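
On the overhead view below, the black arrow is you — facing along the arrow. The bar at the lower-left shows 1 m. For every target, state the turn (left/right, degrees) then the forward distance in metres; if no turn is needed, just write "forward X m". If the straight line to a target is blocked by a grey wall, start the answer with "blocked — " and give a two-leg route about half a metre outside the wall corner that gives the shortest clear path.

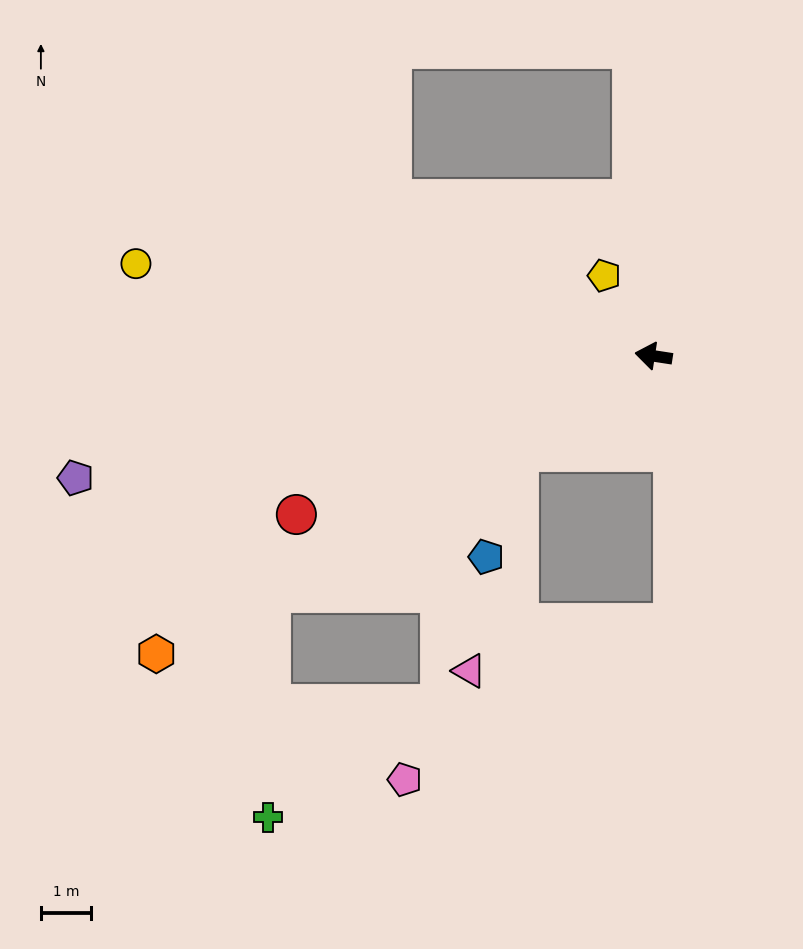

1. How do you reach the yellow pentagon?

turn right 50°, forward 1.9 m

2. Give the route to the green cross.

blocked — turn left 40°, forward 9.0 m, then turn left 58°, forward 4.5 m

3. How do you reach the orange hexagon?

turn left 40°, forward 11.6 m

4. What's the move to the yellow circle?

forward 10.5 m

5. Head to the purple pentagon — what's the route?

turn left 21°, forward 11.8 m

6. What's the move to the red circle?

turn left 33°, forward 7.8 m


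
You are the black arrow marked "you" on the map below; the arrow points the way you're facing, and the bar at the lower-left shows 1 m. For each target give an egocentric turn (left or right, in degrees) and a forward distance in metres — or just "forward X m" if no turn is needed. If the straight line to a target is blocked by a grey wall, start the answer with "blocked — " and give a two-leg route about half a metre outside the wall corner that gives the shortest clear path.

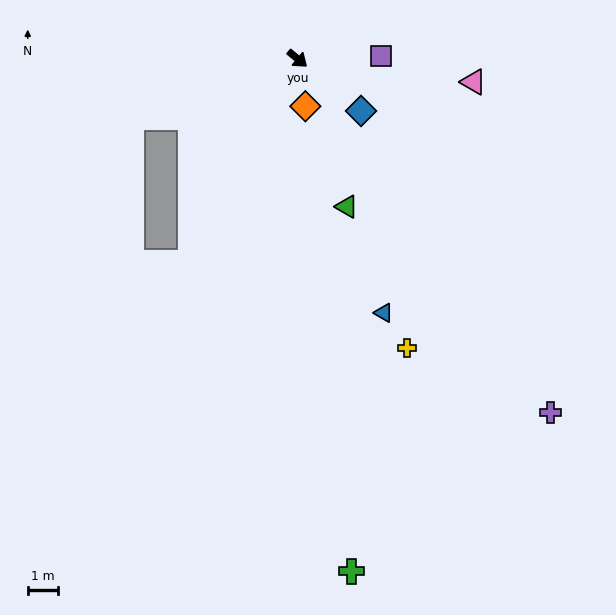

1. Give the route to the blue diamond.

forward 2.8 m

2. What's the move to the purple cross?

turn right 15°, forward 14.6 m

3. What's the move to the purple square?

turn left 42°, forward 2.8 m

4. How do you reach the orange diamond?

turn right 41°, forward 1.6 m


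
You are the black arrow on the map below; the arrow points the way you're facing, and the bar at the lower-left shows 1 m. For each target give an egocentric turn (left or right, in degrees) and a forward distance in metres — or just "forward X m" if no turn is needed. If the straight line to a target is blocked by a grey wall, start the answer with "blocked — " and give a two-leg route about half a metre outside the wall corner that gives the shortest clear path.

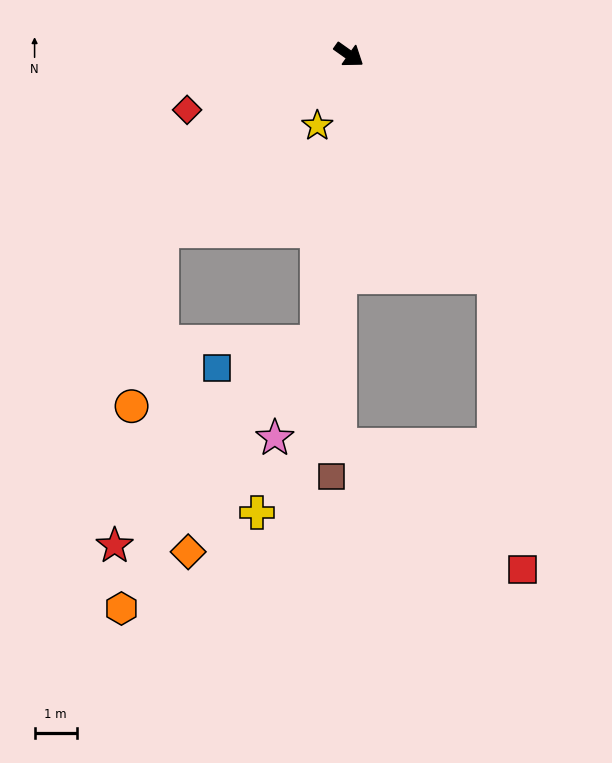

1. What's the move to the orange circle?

blocked — turn right 102°, forward 6.1 m, then turn left 38°, forward 4.2 m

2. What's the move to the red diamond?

turn right 126°, forward 4.1 m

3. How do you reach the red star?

blocked — turn right 61°, forward 6.9 m, then turn right 39°, forward 6.8 m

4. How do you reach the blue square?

blocked — turn right 61°, forward 6.9 m, then turn right 70°, forward 2.5 m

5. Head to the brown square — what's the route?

turn right 57°, forward 10.0 m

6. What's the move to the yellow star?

turn right 79°, forward 1.8 m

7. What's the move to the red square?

blocked — turn right 21°, forward 6.3 m, then turn right 28°, forward 7.0 m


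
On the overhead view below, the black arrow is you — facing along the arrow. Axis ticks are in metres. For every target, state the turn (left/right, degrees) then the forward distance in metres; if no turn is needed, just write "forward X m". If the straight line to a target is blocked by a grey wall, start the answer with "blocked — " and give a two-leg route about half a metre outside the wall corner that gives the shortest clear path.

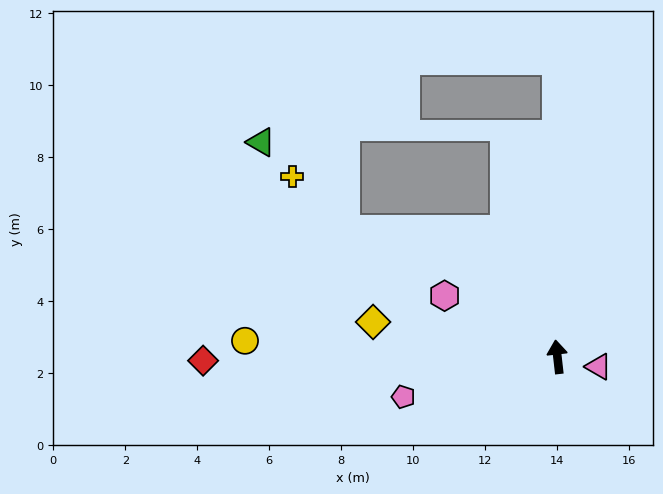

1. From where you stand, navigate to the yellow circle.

turn left 81°, forward 8.7 m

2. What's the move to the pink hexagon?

turn left 55°, forward 3.6 m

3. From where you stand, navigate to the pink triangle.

turn right 110°, forward 1.2 m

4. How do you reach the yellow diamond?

turn left 73°, forward 5.2 m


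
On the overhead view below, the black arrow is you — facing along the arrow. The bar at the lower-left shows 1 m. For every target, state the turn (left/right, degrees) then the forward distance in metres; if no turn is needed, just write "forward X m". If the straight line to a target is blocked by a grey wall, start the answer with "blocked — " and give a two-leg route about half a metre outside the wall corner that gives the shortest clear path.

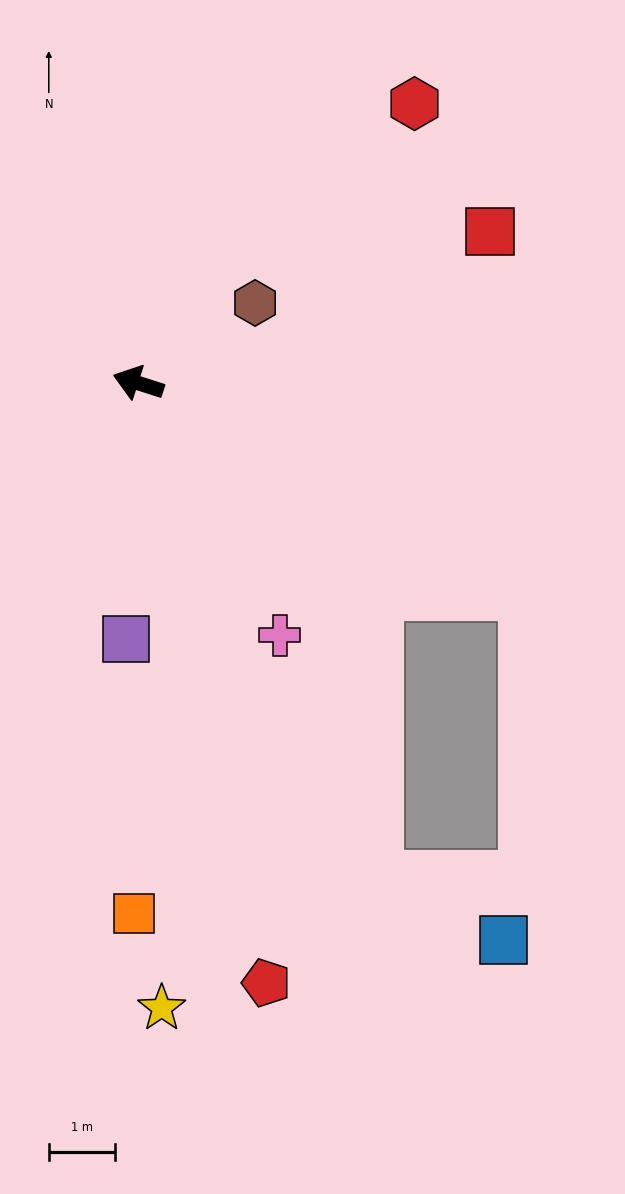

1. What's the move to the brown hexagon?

turn right 128°, forward 2.2 m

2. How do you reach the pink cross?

turn left 137°, forward 4.4 m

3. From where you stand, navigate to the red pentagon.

turn left 120°, forward 9.3 m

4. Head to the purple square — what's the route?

turn left 105°, forward 3.9 m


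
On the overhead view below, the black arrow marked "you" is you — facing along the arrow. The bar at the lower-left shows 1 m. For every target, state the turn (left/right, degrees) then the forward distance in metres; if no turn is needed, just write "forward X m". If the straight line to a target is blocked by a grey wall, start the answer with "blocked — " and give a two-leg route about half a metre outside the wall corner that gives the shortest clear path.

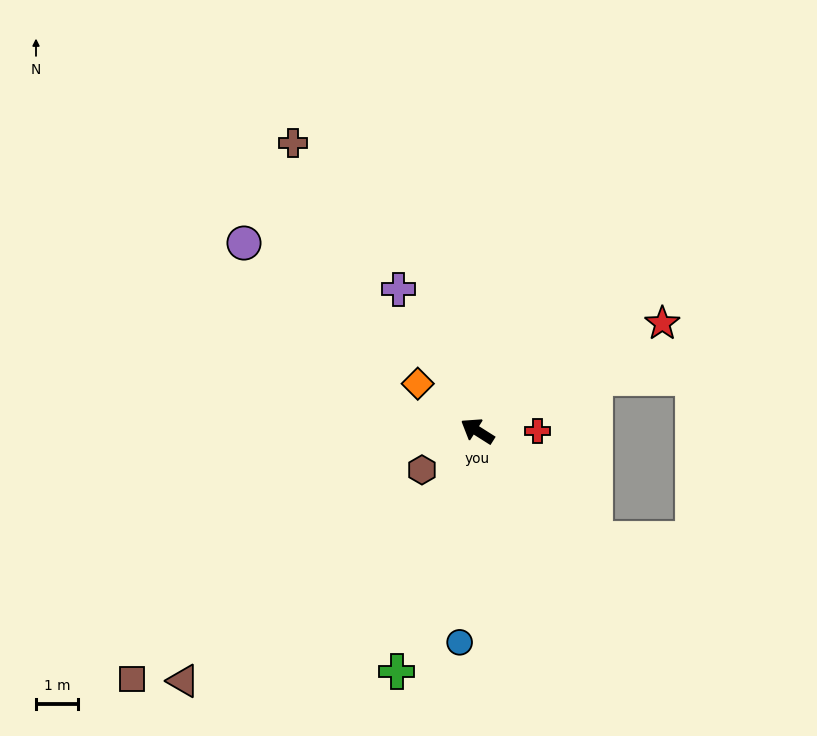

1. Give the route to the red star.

turn right 117°, forward 5.1 m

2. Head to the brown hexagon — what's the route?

turn left 67°, forward 1.6 m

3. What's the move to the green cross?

turn left 104°, forward 6.1 m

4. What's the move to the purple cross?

turn right 29°, forward 3.9 m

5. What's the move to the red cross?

turn right 148°, forward 1.4 m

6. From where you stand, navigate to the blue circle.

turn left 118°, forward 5.1 m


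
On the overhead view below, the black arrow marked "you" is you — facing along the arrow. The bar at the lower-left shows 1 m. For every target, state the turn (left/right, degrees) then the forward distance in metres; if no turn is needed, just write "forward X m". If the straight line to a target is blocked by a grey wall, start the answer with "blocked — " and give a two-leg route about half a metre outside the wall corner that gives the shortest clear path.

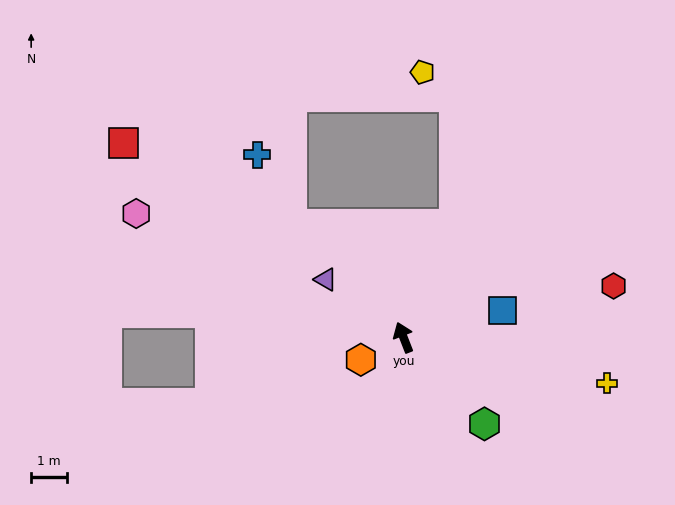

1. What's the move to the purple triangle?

turn left 32°, forward 2.7 m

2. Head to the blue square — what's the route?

turn right 96°, forward 2.9 m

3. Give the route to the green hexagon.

turn right 158°, forward 3.3 m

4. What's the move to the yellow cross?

turn right 124°, forward 5.8 m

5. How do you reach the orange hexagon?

turn left 96°, forward 1.3 m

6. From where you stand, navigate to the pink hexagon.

turn left 44°, forward 8.3 m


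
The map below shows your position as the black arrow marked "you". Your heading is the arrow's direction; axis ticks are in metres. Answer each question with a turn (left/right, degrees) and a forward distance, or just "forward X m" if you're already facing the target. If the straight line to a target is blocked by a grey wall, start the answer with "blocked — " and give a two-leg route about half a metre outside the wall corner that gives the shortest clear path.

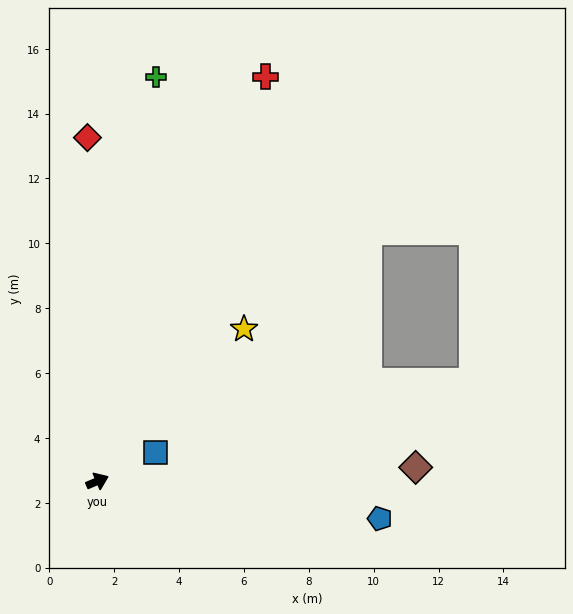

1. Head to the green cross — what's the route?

turn left 59°, forward 12.6 m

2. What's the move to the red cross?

turn left 44°, forward 13.5 m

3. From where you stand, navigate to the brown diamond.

turn right 21°, forward 9.8 m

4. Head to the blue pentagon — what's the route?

turn right 31°, forward 8.8 m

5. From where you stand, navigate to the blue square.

turn left 3°, forward 2.0 m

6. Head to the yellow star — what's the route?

turn left 23°, forward 6.5 m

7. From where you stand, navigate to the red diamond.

turn left 69°, forward 10.6 m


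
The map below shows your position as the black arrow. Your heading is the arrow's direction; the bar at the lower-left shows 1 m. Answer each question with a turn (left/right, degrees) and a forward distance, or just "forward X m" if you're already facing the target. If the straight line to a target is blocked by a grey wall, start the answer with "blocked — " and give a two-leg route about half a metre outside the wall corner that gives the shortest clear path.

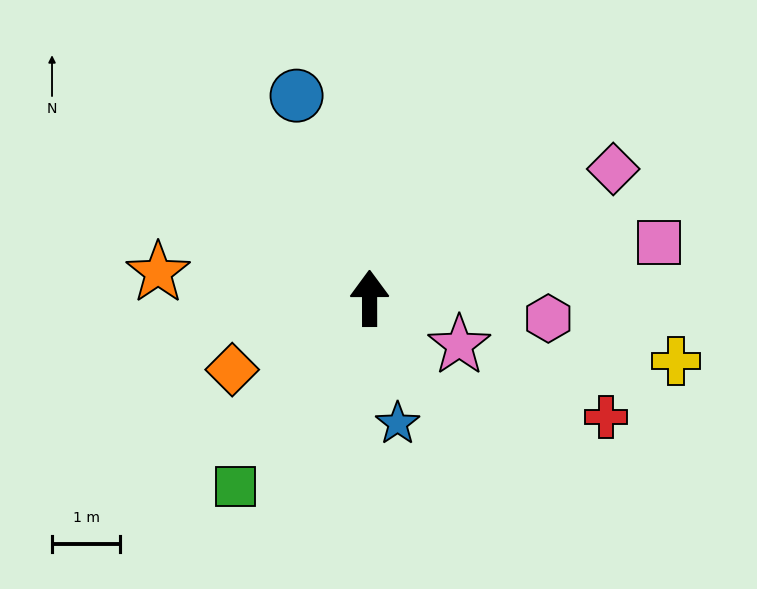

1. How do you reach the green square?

turn left 144°, forward 3.4 m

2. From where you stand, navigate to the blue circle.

turn left 20°, forward 3.2 m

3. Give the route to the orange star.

turn left 83°, forward 3.1 m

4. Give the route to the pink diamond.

turn right 62°, forward 4.1 m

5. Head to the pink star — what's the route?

turn right 118°, forward 1.5 m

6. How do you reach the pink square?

turn right 79°, forward 4.3 m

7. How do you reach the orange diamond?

turn left 117°, forward 2.3 m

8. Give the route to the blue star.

turn right 167°, forward 1.9 m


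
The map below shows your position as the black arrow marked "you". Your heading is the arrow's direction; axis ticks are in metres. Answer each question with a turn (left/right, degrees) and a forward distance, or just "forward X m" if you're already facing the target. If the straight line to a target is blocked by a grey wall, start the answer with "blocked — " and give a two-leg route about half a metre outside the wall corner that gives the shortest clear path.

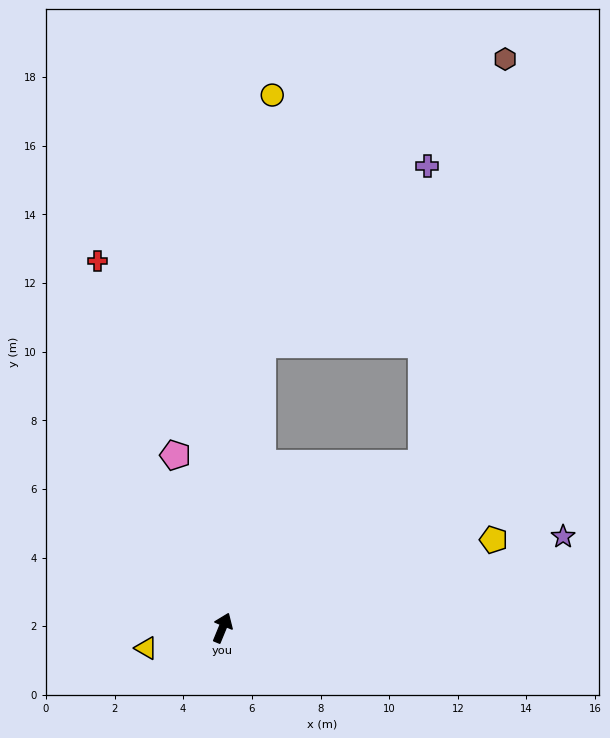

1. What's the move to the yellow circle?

turn left 17°, forward 15.6 m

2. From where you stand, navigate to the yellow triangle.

turn left 127°, forward 2.3 m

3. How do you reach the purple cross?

blocked — turn left 14°, forward 8.4 m, then turn right 35°, forward 7.1 m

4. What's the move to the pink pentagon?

turn left 38°, forward 5.2 m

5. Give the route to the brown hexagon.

blocked — turn right 28°, forward 7.5 m, then turn left 39°, forward 12.0 m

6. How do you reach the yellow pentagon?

turn right 50°, forward 8.3 m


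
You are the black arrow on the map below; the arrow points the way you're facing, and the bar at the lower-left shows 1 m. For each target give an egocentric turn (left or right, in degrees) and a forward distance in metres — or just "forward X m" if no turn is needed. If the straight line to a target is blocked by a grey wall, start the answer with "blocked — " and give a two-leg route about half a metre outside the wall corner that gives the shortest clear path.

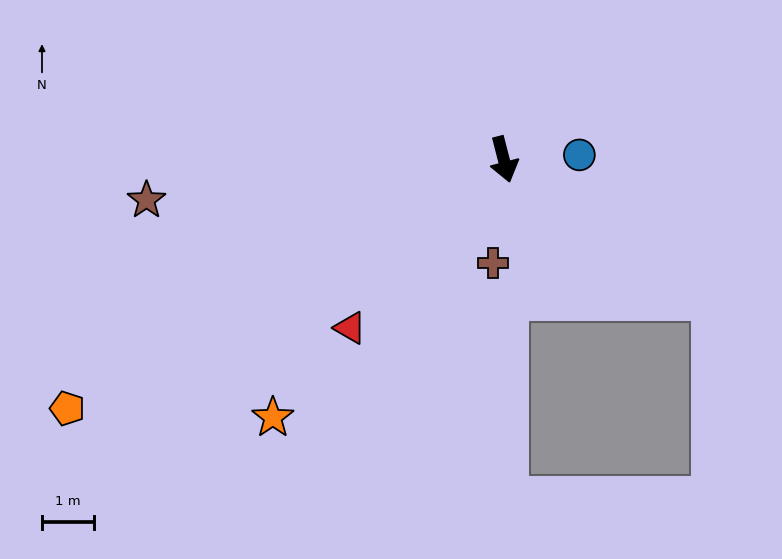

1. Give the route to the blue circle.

turn left 79°, forward 1.4 m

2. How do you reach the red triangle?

turn right 57°, forward 4.4 m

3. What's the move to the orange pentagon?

turn right 75°, forward 9.6 m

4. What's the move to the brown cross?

turn right 20°, forward 2.0 m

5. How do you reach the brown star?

turn right 98°, forward 6.9 m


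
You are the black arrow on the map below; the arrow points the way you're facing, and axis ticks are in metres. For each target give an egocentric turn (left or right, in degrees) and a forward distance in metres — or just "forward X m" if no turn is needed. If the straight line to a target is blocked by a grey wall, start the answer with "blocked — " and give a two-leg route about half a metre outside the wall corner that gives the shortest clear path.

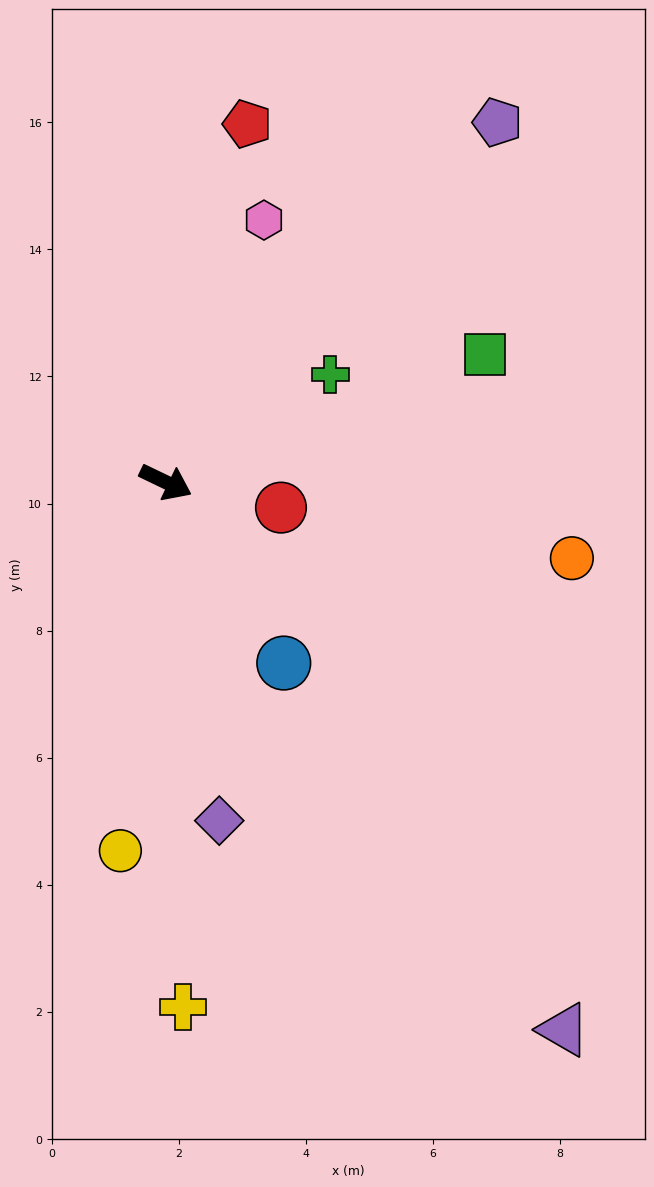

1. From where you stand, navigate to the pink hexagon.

turn left 95°, forward 4.4 m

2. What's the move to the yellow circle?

turn right 71°, forward 5.8 m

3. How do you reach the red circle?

turn left 13°, forward 1.9 m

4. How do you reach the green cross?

turn left 59°, forward 3.1 m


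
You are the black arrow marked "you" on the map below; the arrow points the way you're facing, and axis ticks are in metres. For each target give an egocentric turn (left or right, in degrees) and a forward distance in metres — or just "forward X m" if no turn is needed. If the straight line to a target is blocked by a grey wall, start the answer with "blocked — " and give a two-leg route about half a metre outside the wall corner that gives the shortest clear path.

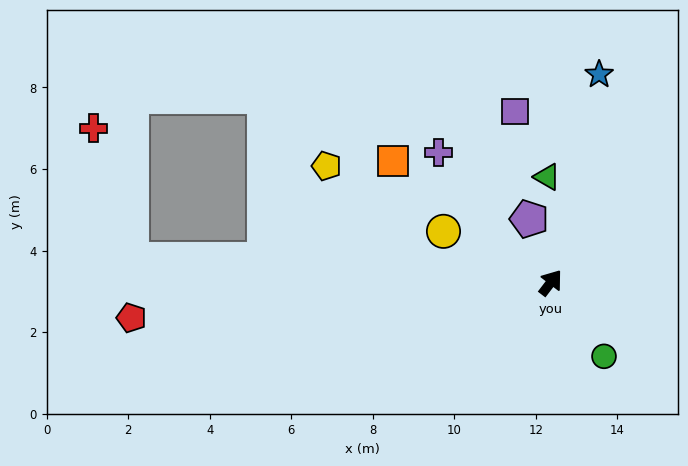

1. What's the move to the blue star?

turn left 24°, forward 5.2 m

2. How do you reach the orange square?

turn left 90°, forward 4.9 m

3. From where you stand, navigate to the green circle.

turn right 107°, forward 2.2 m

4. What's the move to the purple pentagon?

turn left 56°, forward 1.6 m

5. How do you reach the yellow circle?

turn left 102°, forward 2.9 m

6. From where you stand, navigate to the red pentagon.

turn left 132°, forward 10.3 m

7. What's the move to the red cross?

blocked — turn left 124°, forward 10.3 m, then turn right 71°, forward 3.4 m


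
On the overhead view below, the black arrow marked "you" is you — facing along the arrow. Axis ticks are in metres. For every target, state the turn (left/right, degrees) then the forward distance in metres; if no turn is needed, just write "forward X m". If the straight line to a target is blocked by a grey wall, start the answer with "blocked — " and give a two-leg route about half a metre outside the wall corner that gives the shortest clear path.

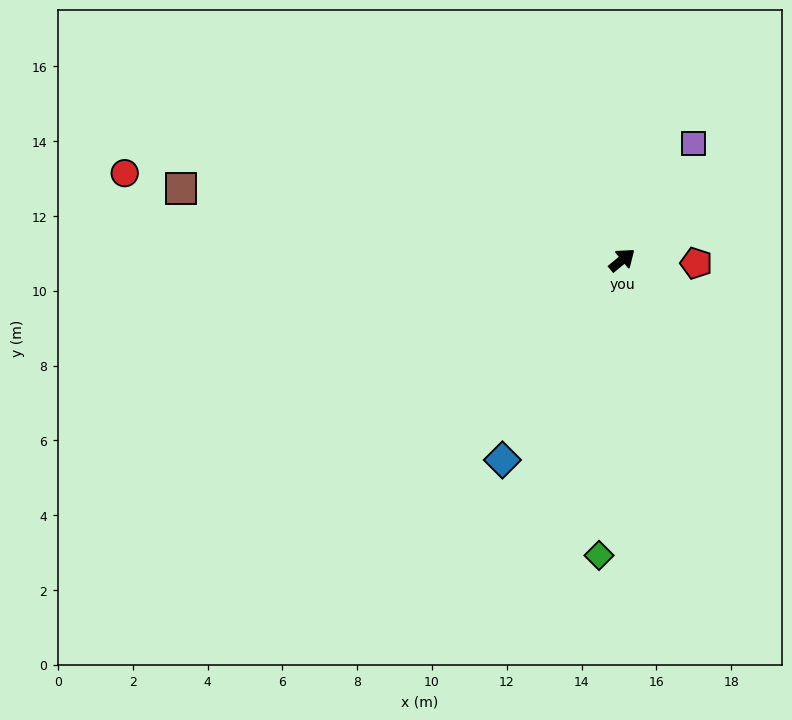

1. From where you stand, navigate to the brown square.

turn left 131°, forward 11.9 m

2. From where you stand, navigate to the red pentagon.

turn right 42°, forward 2.0 m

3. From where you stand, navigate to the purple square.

turn left 19°, forward 3.7 m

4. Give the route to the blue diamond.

turn right 160°, forward 6.2 m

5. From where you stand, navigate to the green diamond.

turn right 134°, forward 7.9 m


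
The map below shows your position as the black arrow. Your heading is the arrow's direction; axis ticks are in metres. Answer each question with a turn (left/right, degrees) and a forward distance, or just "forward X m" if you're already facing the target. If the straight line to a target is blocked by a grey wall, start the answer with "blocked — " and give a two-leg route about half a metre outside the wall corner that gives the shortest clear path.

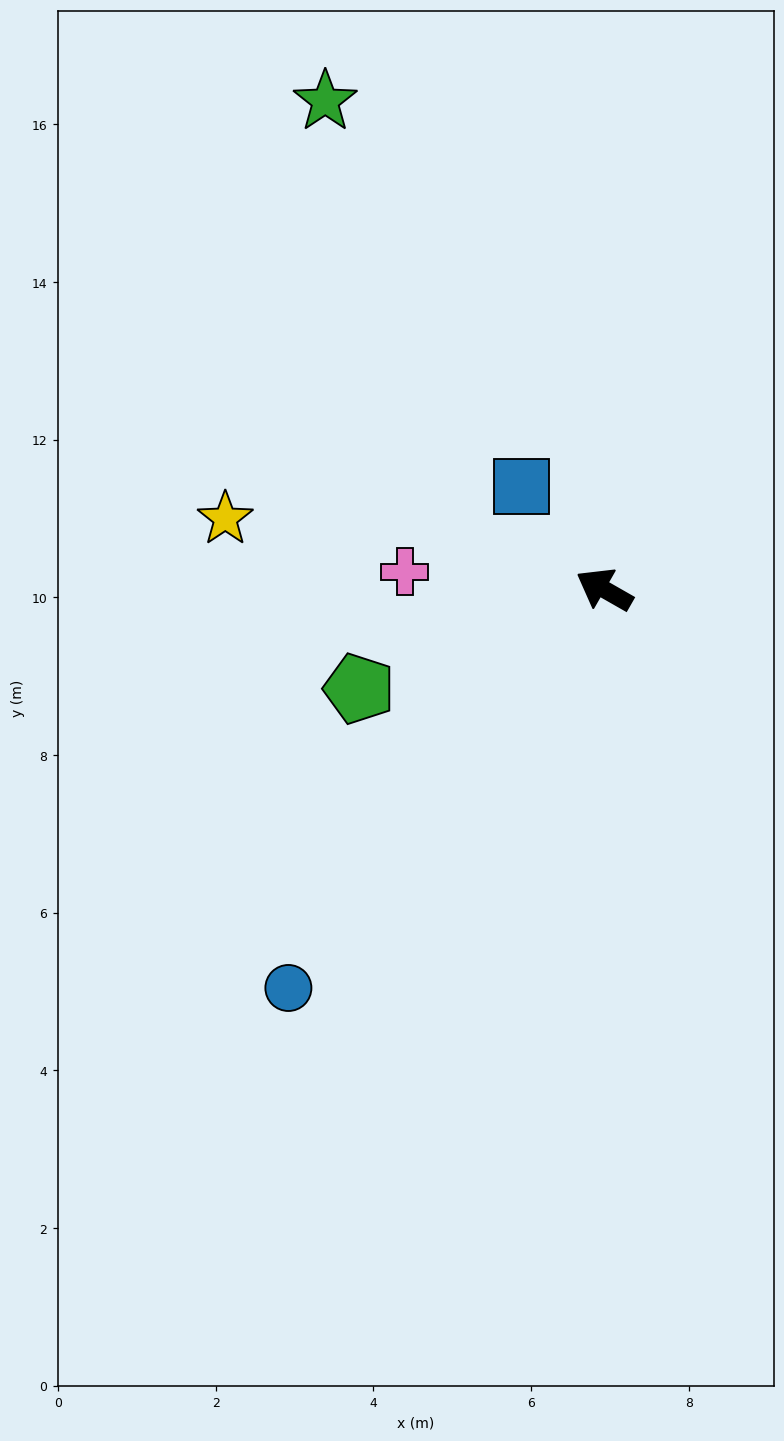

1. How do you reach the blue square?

turn right 21°, forward 1.7 m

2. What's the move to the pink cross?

turn left 25°, forward 2.5 m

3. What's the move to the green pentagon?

turn left 52°, forward 3.4 m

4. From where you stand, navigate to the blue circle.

turn left 81°, forward 6.5 m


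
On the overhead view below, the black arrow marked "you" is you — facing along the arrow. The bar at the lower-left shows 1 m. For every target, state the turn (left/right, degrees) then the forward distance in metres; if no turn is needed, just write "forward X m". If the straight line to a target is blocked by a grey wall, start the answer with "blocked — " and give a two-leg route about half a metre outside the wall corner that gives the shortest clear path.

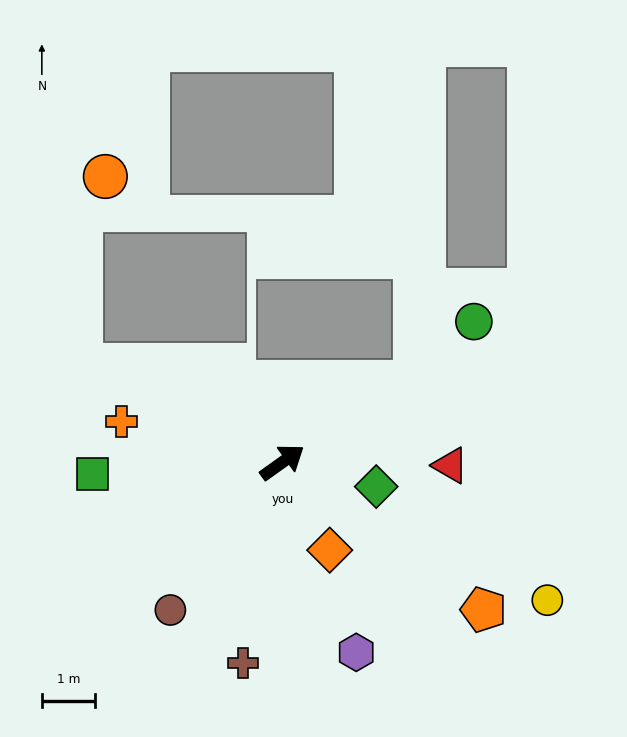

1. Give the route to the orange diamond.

turn right 97°, forward 1.9 m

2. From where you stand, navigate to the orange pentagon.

turn right 72°, forward 4.7 m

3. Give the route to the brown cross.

turn right 137°, forward 3.8 m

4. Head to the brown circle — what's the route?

turn right 163°, forward 3.5 m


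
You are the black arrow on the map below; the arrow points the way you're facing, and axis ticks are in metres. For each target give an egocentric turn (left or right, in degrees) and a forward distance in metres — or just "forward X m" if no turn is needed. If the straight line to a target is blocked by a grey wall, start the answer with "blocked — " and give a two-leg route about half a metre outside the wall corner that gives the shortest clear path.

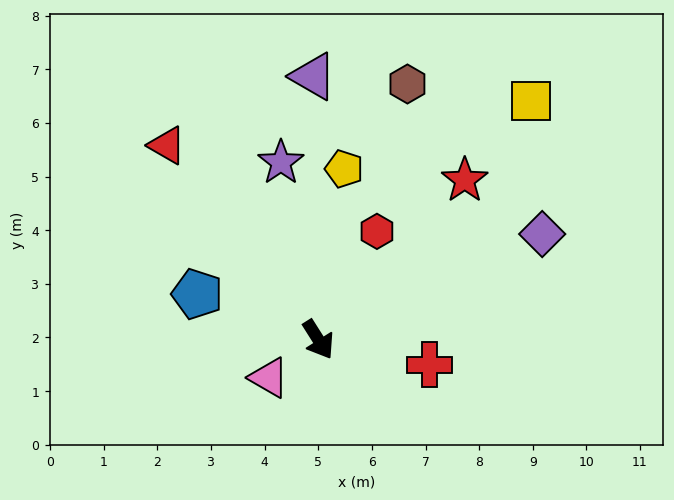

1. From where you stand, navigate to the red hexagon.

turn left 119°, forward 2.3 m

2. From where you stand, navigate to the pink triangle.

turn right 85°, forward 1.2 m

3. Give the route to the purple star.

turn left 160°, forward 3.4 m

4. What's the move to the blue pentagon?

turn right 143°, forward 2.4 m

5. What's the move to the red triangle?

turn right 174°, forward 4.6 m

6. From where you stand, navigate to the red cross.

turn left 45°, forward 2.1 m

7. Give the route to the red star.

turn left 105°, forward 4.0 m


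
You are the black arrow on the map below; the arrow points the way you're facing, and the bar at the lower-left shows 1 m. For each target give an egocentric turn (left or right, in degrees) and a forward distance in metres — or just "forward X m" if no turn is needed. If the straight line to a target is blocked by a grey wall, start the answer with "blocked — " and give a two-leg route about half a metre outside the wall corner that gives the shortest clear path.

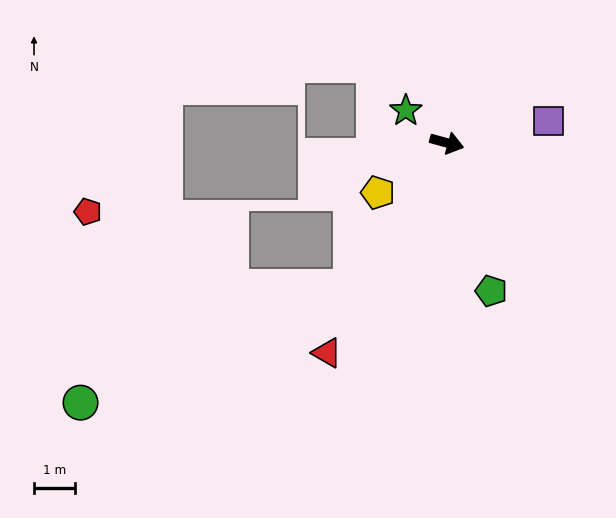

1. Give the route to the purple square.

turn left 28°, forward 2.6 m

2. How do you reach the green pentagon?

turn right 58°, forward 3.8 m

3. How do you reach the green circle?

blocked — turn right 109°, forward 4.3 m, then turn right 32°, forward 7.2 m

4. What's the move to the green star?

turn left 157°, forward 1.3 m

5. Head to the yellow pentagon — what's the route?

turn right 129°, forward 2.1 m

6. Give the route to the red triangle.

turn right 104°, forward 5.9 m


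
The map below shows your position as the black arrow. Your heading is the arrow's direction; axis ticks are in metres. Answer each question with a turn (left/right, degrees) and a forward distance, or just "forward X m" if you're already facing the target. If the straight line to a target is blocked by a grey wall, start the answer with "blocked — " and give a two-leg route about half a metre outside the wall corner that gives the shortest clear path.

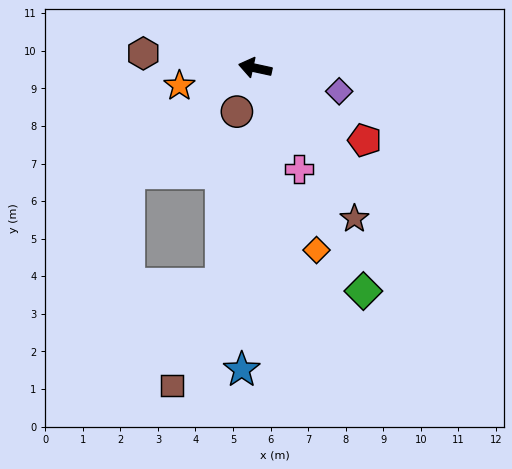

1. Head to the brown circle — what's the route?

turn left 80°, forward 1.3 m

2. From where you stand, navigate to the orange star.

turn left 25°, forward 2.1 m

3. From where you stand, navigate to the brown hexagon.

turn left 5°, forward 3.0 m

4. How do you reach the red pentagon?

turn left 159°, forward 3.5 m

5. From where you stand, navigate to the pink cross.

turn left 126°, forward 2.9 m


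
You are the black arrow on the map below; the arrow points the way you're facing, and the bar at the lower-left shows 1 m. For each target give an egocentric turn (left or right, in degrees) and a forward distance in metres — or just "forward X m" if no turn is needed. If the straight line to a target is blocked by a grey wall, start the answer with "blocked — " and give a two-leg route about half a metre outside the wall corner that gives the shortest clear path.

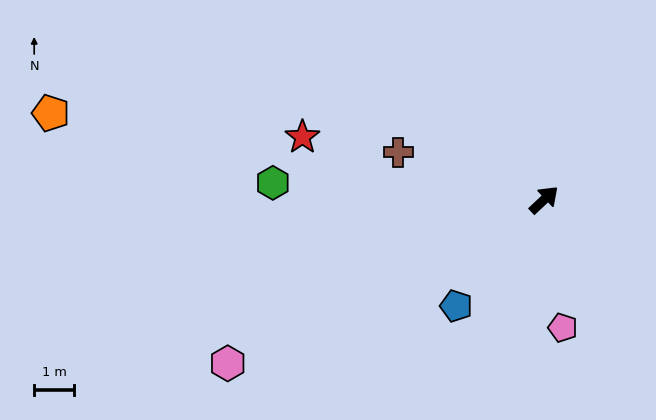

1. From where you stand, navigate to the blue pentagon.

turn right 173°, forward 3.5 m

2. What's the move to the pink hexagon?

turn left 164°, forward 9.0 m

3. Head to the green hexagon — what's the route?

turn left 133°, forward 6.8 m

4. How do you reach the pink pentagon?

turn right 125°, forward 3.3 m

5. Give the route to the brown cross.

turn left 119°, forward 3.9 m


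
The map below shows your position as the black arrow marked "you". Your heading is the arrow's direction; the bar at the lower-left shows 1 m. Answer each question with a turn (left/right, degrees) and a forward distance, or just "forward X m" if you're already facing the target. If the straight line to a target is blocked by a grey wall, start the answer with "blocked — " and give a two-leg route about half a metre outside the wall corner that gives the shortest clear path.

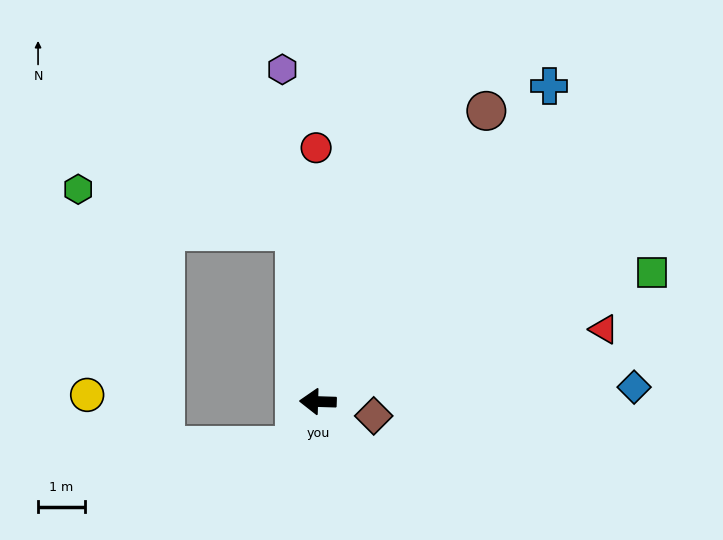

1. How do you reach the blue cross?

turn right 124°, forward 8.4 m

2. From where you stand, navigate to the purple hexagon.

turn right 82°, forward 7.2 m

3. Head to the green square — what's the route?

turn right 157°, forward 7.7 m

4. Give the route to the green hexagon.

blocked — turn right 81°, forward 3.7 m, then turn left 72°, forward 4.7 m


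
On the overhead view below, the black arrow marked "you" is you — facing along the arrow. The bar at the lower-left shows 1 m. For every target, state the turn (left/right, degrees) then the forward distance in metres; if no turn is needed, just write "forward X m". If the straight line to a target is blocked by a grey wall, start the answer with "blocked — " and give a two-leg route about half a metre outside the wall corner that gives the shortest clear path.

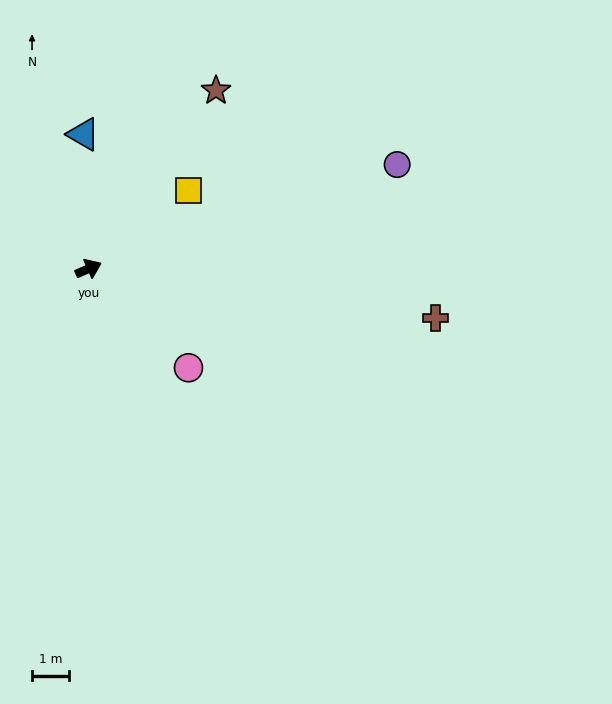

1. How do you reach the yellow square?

turn left 14°, forward 3.4 m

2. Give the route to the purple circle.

turn right 5°, forward 8.8 m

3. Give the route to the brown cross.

turn right 32°, forward 9.4 m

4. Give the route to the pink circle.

turn right 69°, forward 3.8 m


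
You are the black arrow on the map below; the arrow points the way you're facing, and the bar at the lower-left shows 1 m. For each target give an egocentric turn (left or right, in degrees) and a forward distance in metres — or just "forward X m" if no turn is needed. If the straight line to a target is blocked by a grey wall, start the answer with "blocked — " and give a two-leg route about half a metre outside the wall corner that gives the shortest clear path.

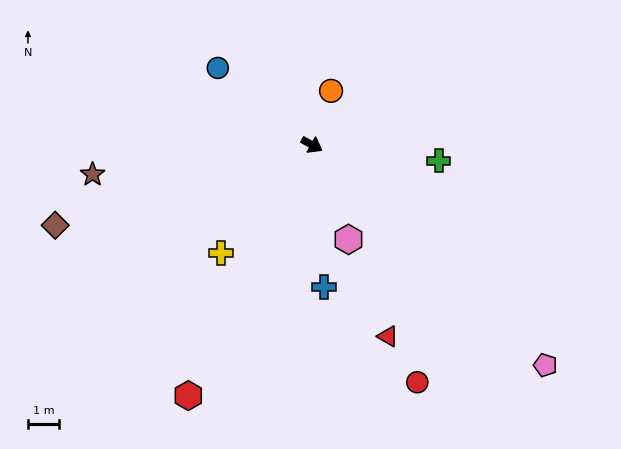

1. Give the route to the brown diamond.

turn right 134°, forward 8.5 m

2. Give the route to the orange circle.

turn left 99°, forward 1.8 m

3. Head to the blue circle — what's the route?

turn left 170°, forward 3.9 m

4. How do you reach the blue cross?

turn right 56°, forward 4.5 m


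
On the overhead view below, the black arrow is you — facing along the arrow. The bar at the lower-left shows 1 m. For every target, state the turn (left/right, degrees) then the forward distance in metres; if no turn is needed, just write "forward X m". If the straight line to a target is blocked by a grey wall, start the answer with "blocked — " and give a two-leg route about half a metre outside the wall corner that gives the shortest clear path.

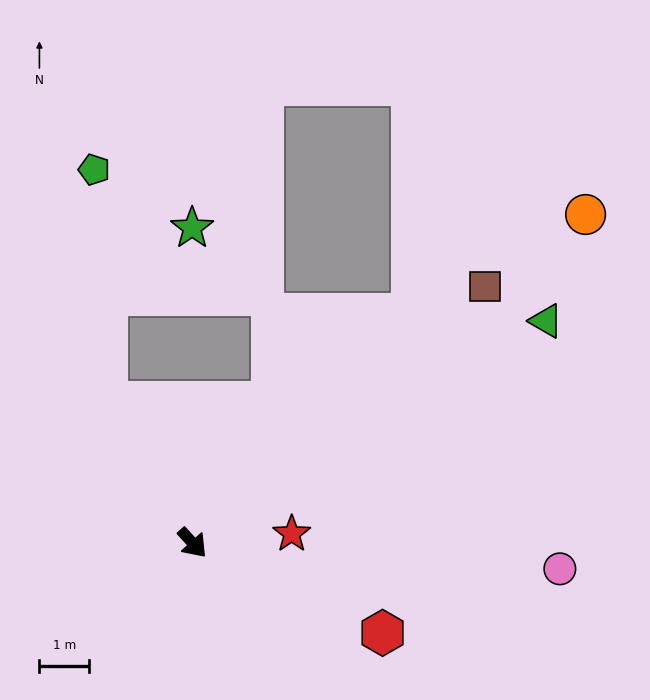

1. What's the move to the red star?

turn left 53°, forward 2.0 m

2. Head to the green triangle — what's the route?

turn left 80°, forward 8.4 m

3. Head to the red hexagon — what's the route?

turn left 22°, forward 4.2 m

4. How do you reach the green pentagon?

blocked — turn left 169°, forward 3.3 m, then turn right 28°, forward 4.7 m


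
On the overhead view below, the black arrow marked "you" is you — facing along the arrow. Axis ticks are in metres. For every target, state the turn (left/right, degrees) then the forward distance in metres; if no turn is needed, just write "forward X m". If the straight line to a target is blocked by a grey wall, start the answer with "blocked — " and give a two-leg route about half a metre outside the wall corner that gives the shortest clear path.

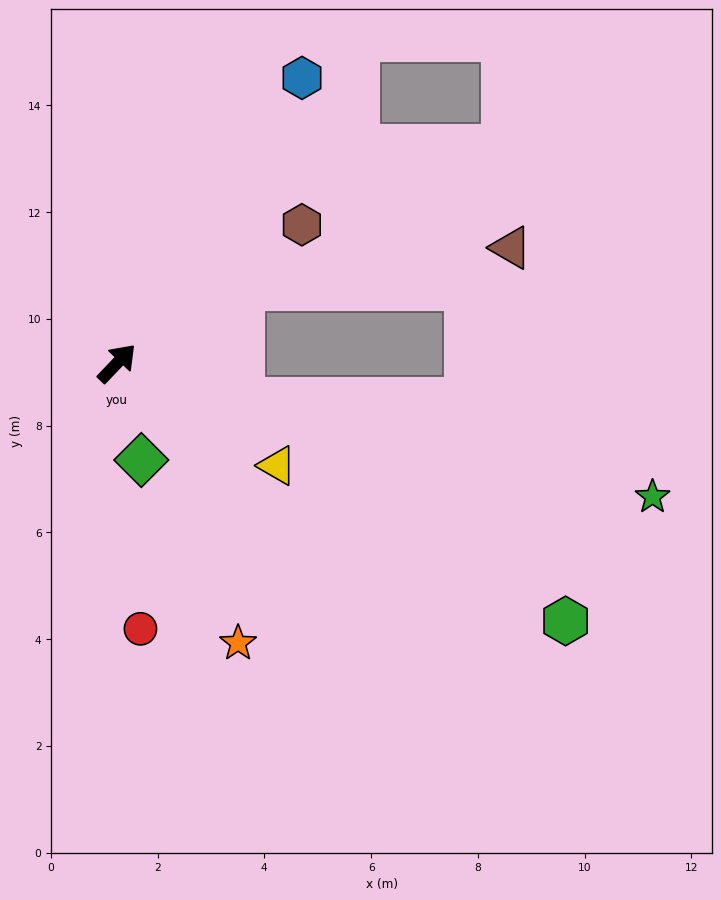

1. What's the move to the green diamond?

turn right 122°, forward 1.9 m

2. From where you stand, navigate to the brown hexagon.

turn right 10°, forward 4.3 m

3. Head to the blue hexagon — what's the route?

turn left 11°, forward 6.4 m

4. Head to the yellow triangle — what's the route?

turn right 79°, forward 3.6 m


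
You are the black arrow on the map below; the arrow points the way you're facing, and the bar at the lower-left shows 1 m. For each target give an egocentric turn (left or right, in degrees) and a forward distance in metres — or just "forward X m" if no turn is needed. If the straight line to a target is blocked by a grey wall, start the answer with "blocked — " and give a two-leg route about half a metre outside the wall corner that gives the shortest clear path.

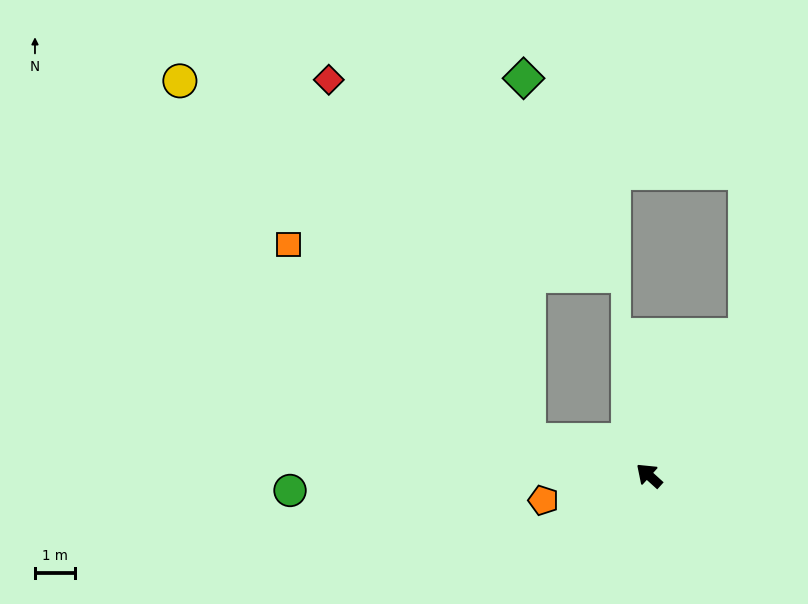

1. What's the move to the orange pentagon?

turn left 55°, forward 2.7 m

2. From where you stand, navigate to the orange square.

blocked — turn left 26°, forward 3.1 m, then turn right 23°, forward 7.7 m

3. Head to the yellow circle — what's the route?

blocked — turn left 26°, forward 3.1 m, then turn right 30°, forward 12.4 m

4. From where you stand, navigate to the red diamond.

blocked — turn left 26°, forward 3.1 m, then turn right 45°, forward 10.2 m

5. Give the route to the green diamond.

blocked — turn left 26°, forward 3.1 m, then turn right 73°, forward 9.0 m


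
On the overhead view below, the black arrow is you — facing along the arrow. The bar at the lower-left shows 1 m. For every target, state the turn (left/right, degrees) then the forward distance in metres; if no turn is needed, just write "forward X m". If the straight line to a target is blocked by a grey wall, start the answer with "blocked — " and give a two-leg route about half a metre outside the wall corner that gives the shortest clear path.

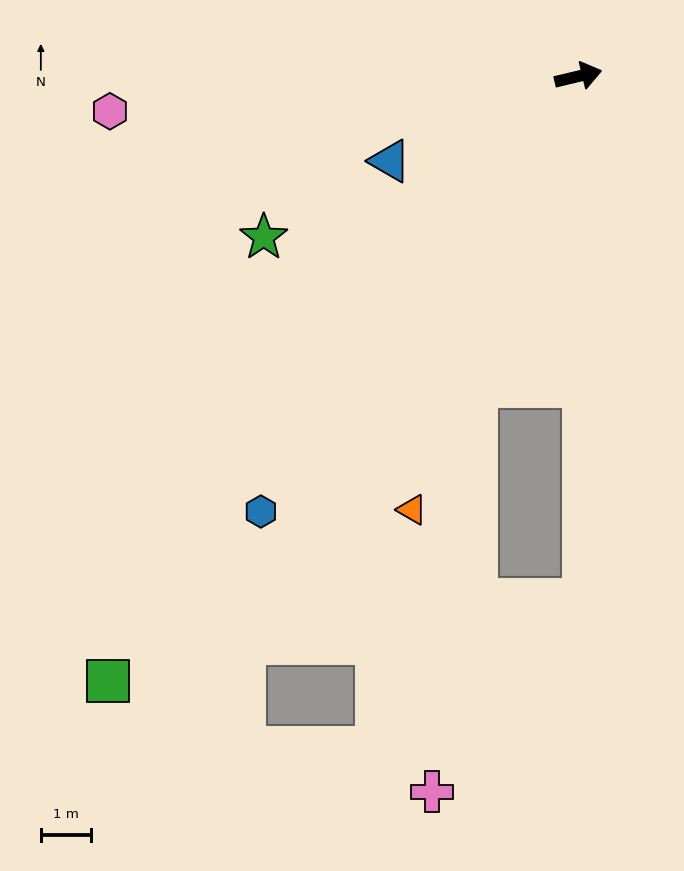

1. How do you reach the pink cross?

blocked — turn right 122°, forward 6.5 m, then turn left 12°, forward 8.1 m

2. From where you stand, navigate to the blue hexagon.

turn right 140°, forward 10.7 m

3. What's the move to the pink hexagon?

turn left 171°, forward 9.4 m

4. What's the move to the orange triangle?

turn right 124°, forward 9.3 m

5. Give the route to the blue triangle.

turn right 169°, forward 4.1 m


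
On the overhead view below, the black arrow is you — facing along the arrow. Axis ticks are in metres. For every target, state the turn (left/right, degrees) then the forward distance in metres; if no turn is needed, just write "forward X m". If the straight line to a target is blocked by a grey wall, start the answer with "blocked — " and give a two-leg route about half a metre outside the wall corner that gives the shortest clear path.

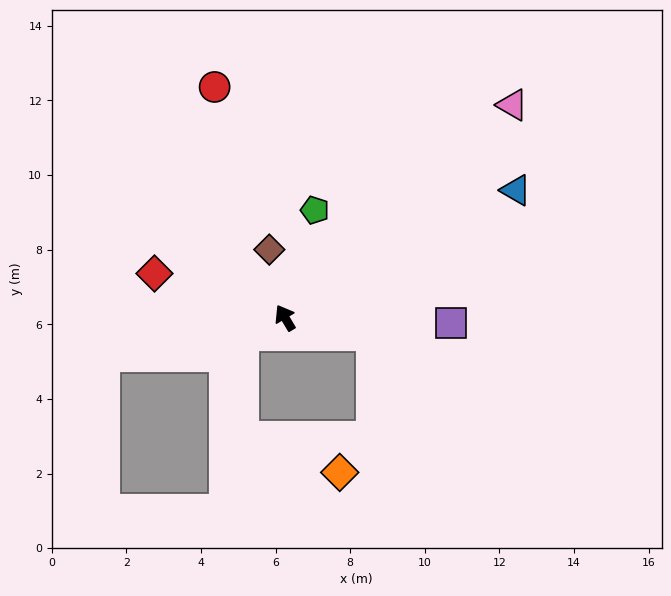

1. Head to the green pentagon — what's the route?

turn right 46°, forward 3.0 m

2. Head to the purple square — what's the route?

turn right 123°, forward 4.4 m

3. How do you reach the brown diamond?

turn right 18°, forward 1.9 m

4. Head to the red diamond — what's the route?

turn left 40°, forward 3.7 m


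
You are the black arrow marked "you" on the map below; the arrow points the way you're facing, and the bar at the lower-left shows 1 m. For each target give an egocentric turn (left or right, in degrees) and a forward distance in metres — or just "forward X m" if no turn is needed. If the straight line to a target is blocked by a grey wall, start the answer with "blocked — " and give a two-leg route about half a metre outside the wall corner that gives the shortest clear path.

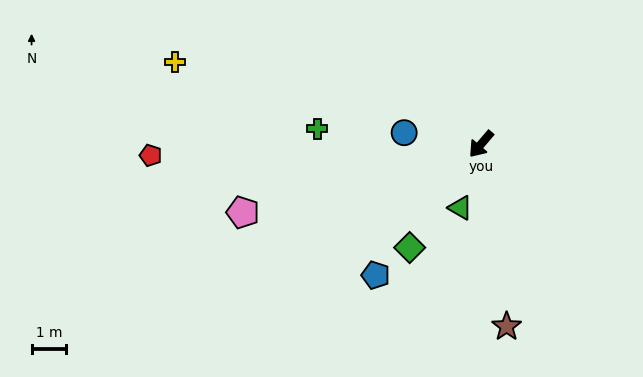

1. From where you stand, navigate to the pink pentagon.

turn right 33°, forward 7.2 m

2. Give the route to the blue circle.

turn right 58°, forward 2.3 m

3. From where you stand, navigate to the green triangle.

turn left 22°, forward 1.9 m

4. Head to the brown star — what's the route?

turn left 48°, forward 5.3 m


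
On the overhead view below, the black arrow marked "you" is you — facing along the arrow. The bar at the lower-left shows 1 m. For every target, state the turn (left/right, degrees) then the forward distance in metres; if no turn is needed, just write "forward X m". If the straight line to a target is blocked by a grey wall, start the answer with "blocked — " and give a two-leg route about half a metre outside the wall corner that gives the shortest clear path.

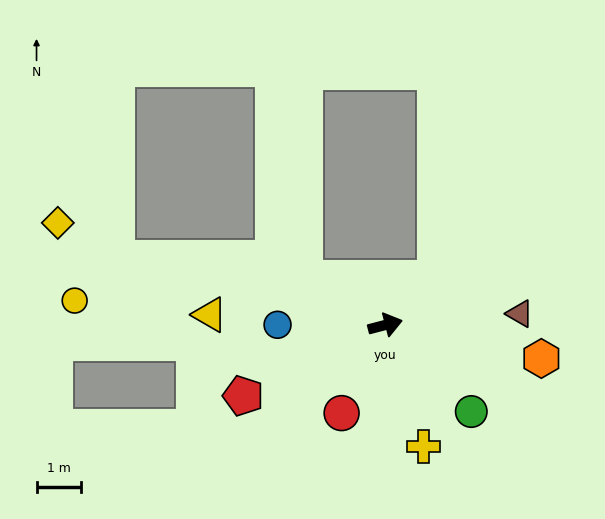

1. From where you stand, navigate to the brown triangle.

turn right 10°, forward 3.0 m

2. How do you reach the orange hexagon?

turn right 27°, forward 3.6 m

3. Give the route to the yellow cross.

turn right 87°, forward 2.9 m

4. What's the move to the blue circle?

turn left 165°, forward 2.4 m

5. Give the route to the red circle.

turn right 131°, forward 2.2 m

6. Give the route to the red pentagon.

turn right 168°, forward 3.6 m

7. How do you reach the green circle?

turn right 60°, forward 2.8 m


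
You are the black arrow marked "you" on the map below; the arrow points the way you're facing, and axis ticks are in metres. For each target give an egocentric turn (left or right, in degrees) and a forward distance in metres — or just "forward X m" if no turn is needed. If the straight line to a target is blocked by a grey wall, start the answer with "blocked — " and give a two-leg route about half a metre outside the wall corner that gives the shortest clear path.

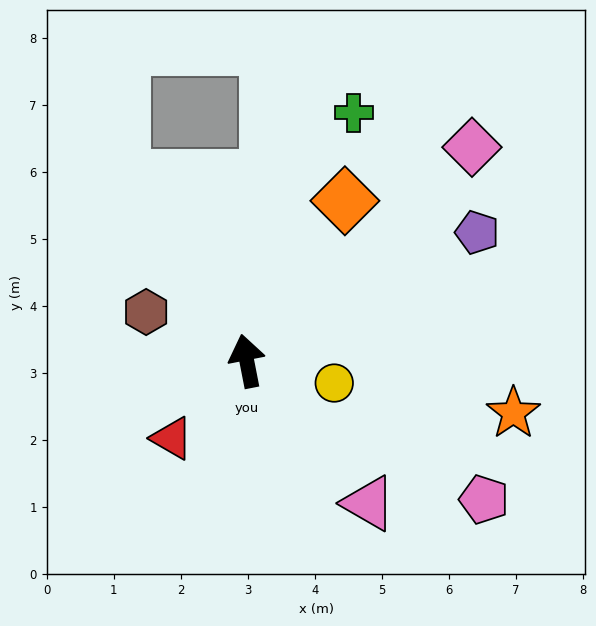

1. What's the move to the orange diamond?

turn right 43°, forward 2.8 m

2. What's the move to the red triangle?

turn left 125°, forward 1.6 m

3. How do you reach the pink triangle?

turn right 151°, forward 2.8 m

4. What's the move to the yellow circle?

turn right 115°, forward 1.3 m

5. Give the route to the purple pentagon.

turn right 72°, forward 3.9 m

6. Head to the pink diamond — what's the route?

turn right 58°, forward 4.6 m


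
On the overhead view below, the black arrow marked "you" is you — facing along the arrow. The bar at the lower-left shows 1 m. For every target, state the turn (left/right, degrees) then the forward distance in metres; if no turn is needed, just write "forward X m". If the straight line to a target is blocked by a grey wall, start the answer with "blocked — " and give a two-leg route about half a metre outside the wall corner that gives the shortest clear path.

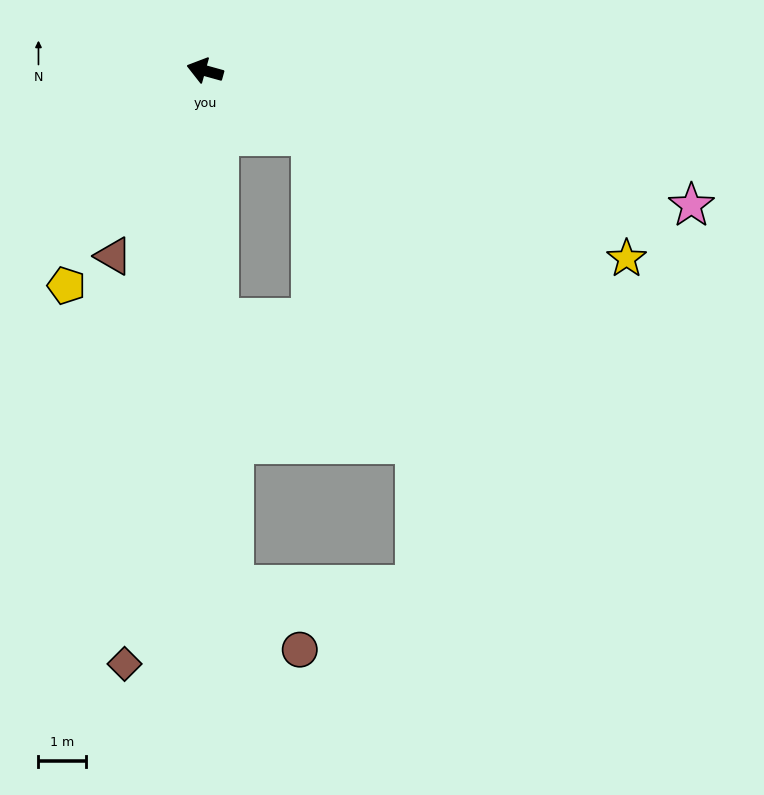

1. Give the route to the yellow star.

turn left 172°, forward 9.8 m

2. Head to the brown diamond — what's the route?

turn left 98°, forward 12.7 m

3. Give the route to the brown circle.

blocked — turn left 109°, forward 10.9 m, then turn left 42°, forward 1.9 m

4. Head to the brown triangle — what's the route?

turn left 79°, forward 4.4 m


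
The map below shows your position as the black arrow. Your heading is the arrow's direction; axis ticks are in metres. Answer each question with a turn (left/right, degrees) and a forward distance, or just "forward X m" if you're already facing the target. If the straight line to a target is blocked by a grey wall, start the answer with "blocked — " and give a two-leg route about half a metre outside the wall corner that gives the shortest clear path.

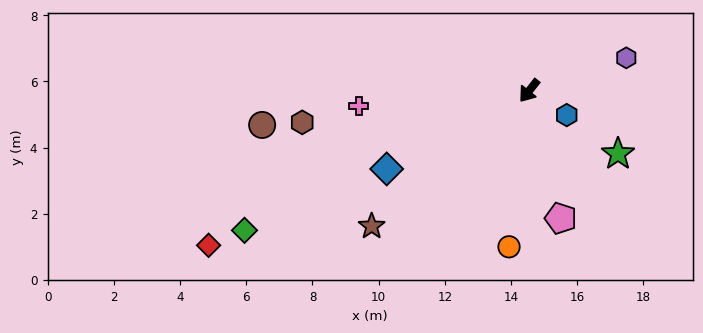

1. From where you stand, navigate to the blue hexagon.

turn left 95°, forward 1.4 m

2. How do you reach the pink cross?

turn right 46°, forward 5.2 m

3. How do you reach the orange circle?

turn left 31°, forward 4.8 m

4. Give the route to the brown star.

turn right 11°, forward 6.3 m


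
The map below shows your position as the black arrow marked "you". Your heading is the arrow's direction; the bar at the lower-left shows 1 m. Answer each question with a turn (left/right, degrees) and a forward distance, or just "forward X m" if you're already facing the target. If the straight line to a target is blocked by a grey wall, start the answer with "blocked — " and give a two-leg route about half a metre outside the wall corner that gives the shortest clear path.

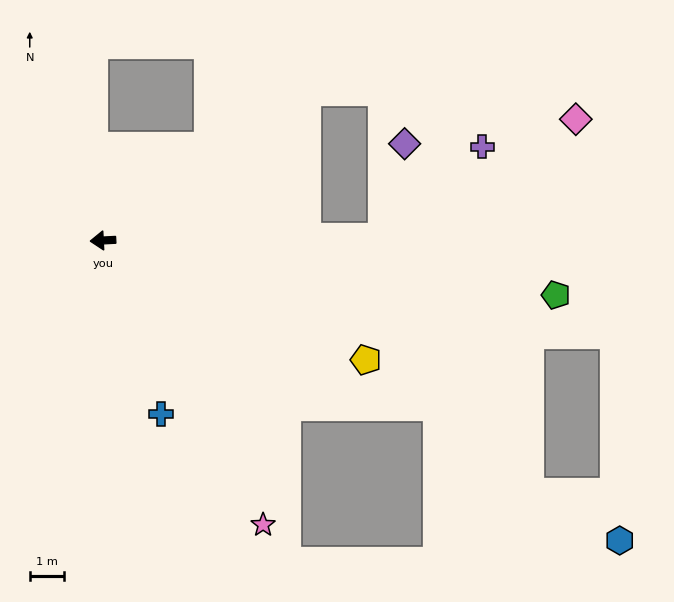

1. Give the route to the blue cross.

turn left 106°, forward 5.3 m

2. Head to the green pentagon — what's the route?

turn left 170°, forward 13.3 m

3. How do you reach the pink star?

turn left 116°, forward 9.5 m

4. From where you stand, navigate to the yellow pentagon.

turn left 153°, forward 8.4 m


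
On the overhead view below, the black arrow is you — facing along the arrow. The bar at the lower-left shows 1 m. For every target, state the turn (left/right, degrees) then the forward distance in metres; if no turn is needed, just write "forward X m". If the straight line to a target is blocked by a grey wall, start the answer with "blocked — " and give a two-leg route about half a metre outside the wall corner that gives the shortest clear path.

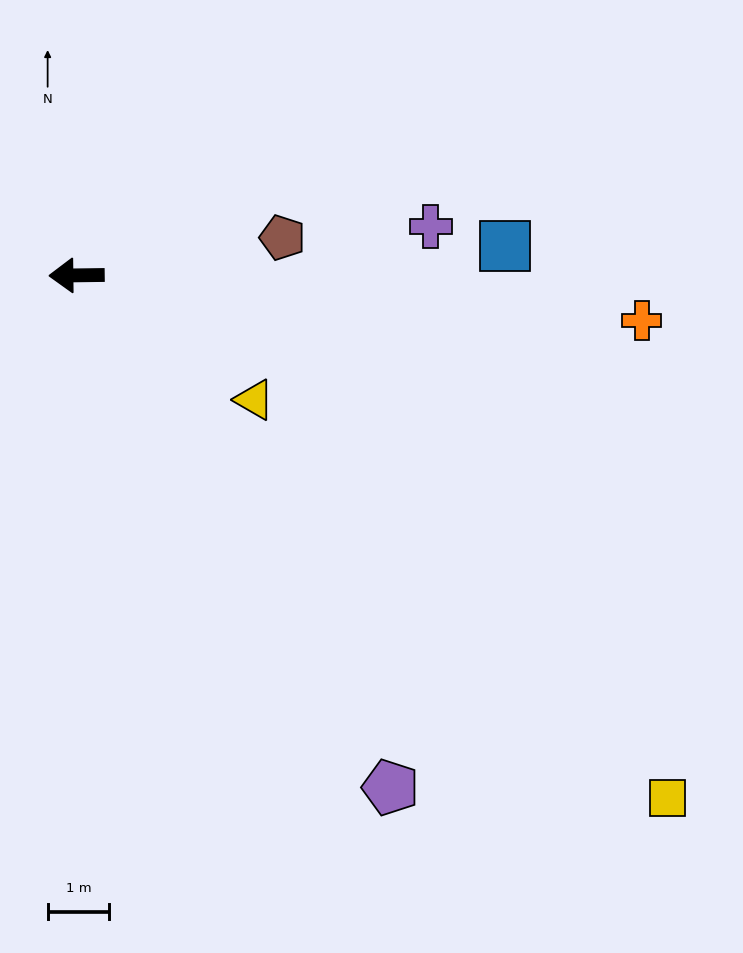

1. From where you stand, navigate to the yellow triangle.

turn left 144°, forward 3.5 m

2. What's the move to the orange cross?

turn left 175°, forward 9.2 m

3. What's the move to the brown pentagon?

turn right 170°, forward 3.4 m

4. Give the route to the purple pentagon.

turn left 121°, forward 9.7 m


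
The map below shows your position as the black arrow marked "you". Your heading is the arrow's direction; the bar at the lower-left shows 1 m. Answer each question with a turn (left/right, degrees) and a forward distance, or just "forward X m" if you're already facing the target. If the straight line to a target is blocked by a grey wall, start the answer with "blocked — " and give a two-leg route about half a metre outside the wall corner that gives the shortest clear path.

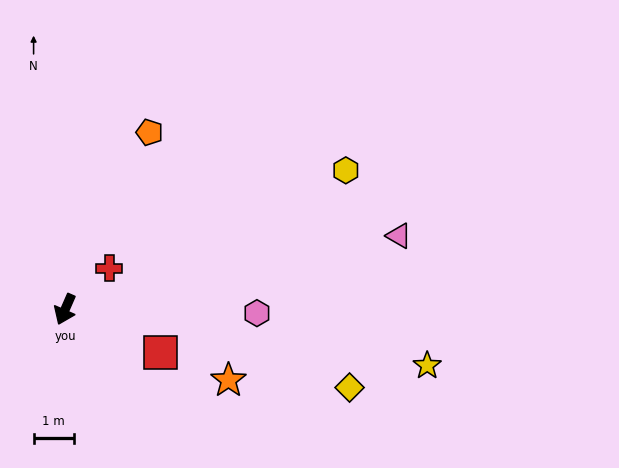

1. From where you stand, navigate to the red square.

turn left 89°, forward 2.6 m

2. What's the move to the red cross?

turn left 157°, forward 1.5 m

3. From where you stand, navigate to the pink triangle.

turn left 126°, forward 8.5 m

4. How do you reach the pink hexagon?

turn left 113°, forward 4.8 m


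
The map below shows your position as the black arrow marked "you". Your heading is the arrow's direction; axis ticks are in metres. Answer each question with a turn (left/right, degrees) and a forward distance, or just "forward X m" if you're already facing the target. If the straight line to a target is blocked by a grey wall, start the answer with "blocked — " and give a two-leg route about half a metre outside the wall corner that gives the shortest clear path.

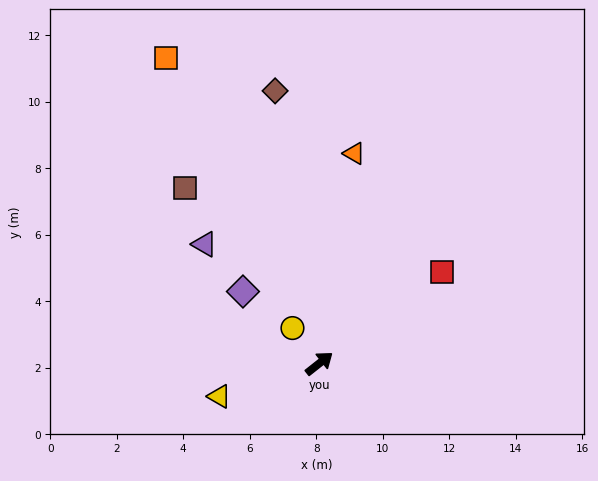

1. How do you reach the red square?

forward 4.6 m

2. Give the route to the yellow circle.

turn left 89°, forward 1.3 m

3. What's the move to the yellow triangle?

turn left 160°, forward 3.2 m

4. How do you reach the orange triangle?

turn left 42°, forward 6.4 m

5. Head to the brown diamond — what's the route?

turn left 61°, forward 8.3 m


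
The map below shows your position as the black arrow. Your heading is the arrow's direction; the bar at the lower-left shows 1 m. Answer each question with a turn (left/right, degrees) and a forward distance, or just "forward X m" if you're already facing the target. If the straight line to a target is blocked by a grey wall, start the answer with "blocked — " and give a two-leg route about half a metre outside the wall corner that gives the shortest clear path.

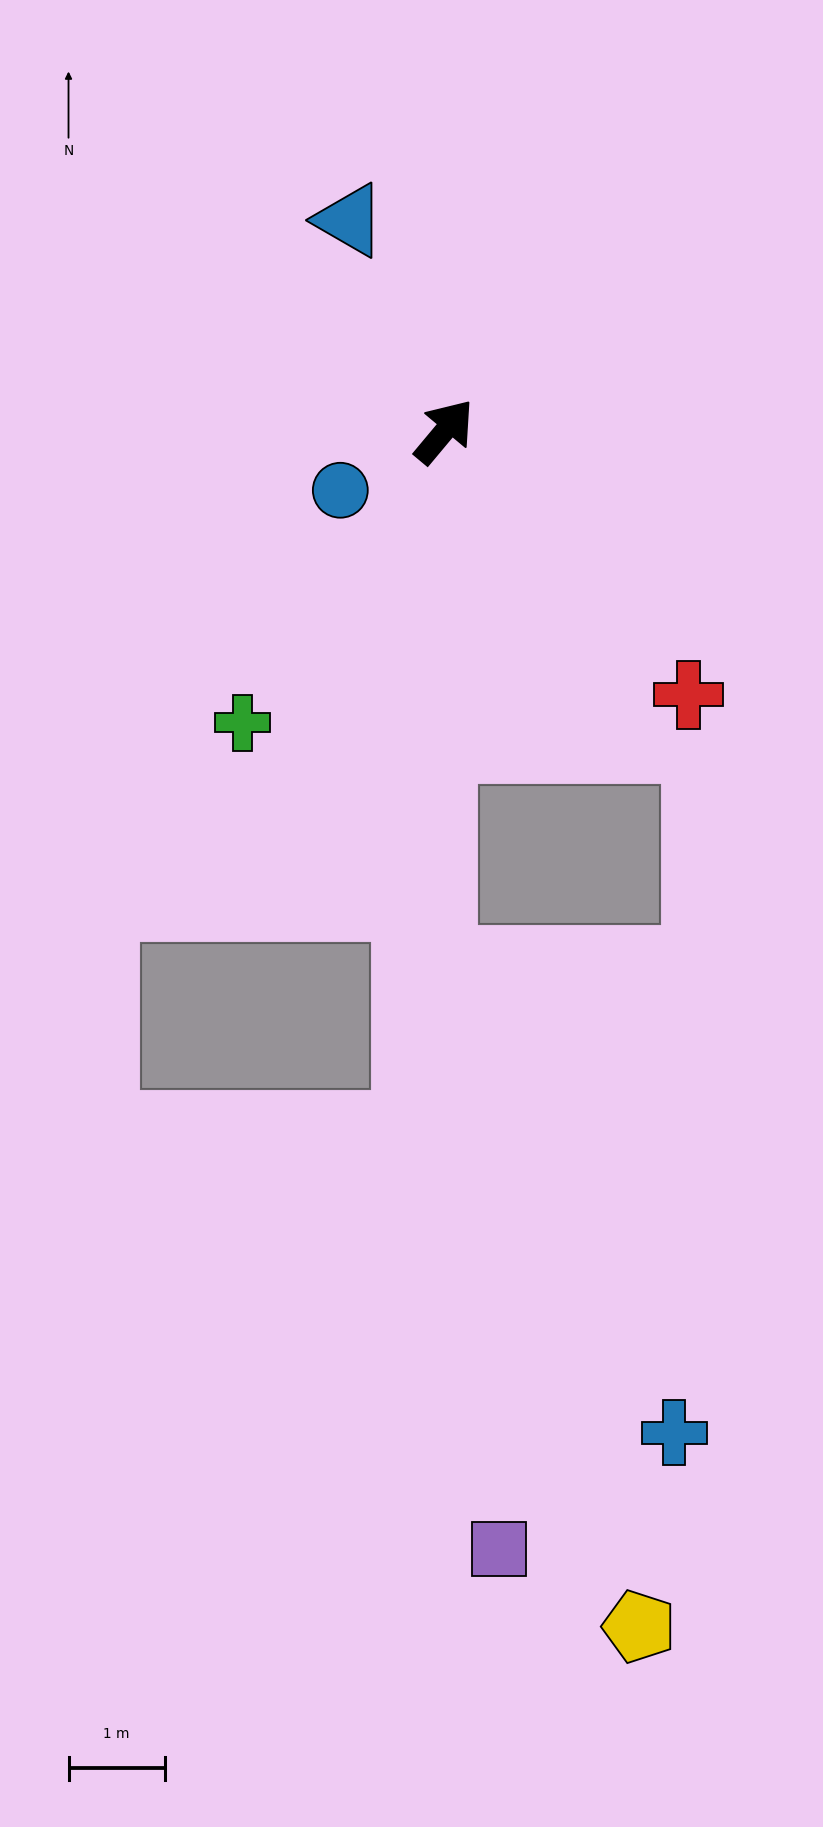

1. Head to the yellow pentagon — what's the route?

blocked — turn right 141°, forward 5.6 m, then turn left 18°, forward 7.2 m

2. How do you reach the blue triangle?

turn left 64°, forward 2.4 m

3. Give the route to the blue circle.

turn left 159°, forward 1.2 m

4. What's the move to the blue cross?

blocked — turn right 141°, forward 5.6 m, then turn left 28°, forward 5.4 m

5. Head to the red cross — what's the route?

turn right 97°, forward 3.7 m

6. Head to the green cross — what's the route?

turn right 175°, forward 3.7 m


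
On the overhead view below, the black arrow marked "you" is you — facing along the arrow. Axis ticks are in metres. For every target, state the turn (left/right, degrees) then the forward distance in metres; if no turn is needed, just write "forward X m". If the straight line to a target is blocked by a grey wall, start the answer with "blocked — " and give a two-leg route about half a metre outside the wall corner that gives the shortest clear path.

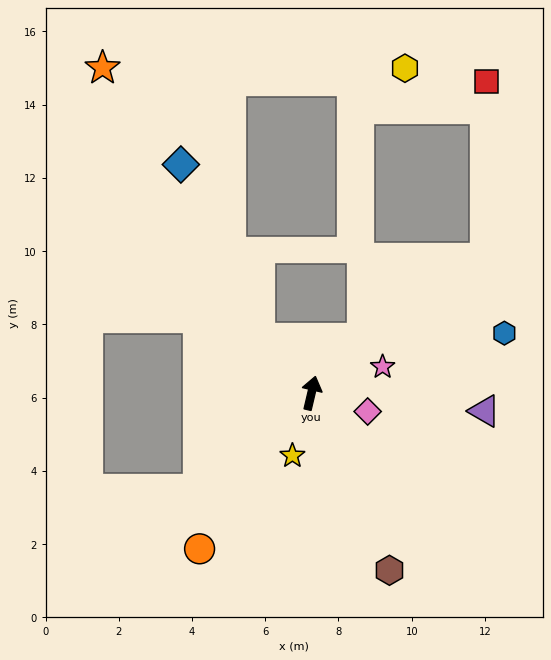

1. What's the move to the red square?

blocked — turn right 39°, forward 6.0 m, then turn left 52°, forward 4.8 m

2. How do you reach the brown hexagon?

turn right 143°, forward 5.3 m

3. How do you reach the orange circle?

turn left 158°, forward 5.2 m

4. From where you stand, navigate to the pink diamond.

turn right 95°, forward 1.6 m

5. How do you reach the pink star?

turn right 57°, forward 2.1 m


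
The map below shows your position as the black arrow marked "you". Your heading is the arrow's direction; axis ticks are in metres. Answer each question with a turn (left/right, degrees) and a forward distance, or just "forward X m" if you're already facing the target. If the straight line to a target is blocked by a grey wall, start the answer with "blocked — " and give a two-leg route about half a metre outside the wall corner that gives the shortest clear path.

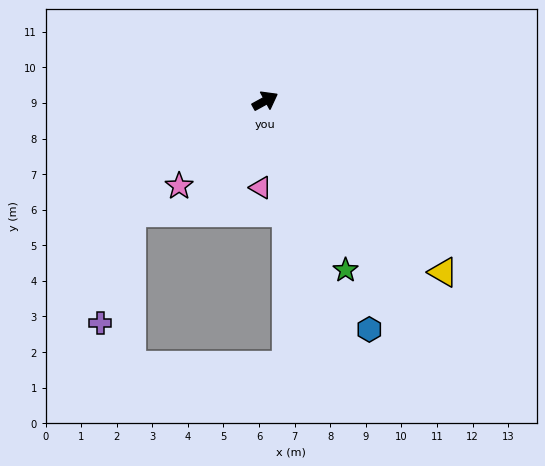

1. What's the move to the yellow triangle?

turn right 73°, forward 6.9 m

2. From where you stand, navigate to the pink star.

turn right 164°, forward 3.4 m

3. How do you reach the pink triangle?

turn right 122°, forward 2.4 m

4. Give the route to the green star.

turn right 93°, forward 5.3 m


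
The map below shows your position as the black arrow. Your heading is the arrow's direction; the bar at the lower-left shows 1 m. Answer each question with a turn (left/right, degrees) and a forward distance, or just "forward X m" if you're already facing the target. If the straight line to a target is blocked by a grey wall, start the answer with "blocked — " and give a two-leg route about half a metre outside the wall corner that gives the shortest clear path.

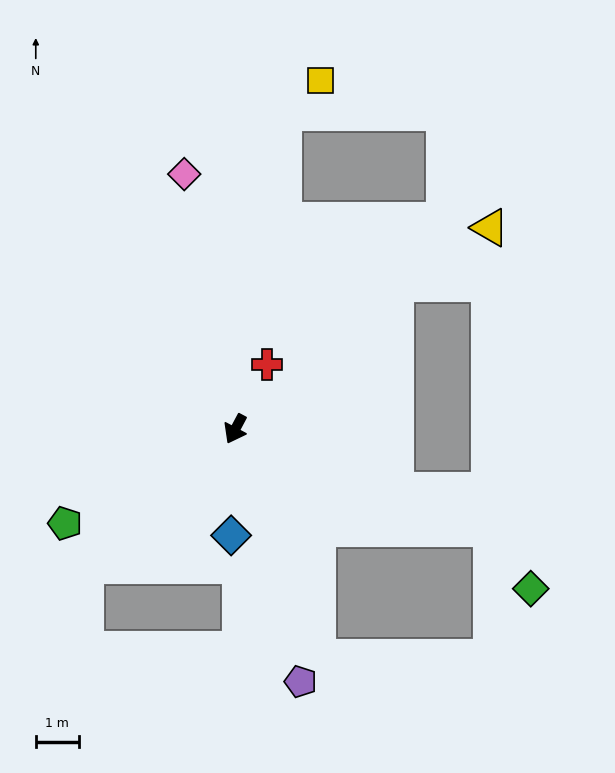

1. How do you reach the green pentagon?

turn right 33°, forward 4.5 m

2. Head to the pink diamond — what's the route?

turn right 141°, forward 6.0 m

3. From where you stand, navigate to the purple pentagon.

turn left 42°, forward 6.1 m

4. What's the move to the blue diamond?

turn left 26°, forward 2.5 m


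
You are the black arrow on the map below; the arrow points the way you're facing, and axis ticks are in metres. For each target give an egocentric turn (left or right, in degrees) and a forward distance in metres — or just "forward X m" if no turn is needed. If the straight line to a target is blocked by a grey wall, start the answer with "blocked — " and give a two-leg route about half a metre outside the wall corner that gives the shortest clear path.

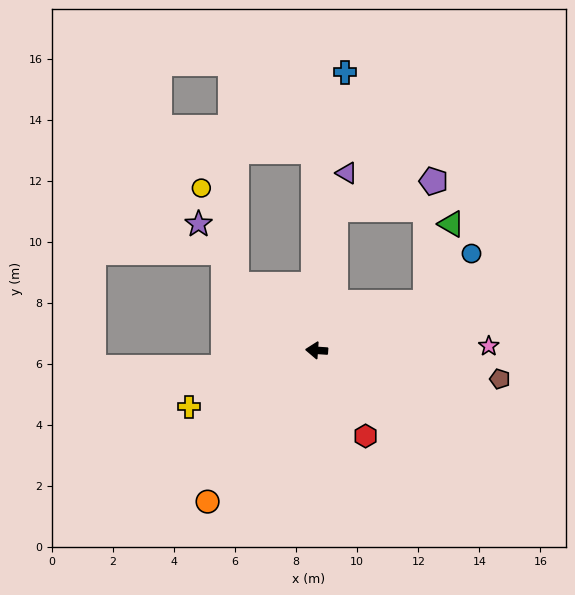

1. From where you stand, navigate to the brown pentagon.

turn left 175°, forward 6.1 m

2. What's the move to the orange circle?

turn left 58°, forward 6.1 m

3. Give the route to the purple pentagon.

blocked — turn right 152°, forward 3.9 m, then turn left 62°, forward 4.0 m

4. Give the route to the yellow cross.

turn left 28°, forward 4.6 m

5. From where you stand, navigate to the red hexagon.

turn left 124°, forward 3.2 m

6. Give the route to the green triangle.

blocked — turn right 152°, forward 3.9 m, then turn left 48°, forward 2.7 m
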